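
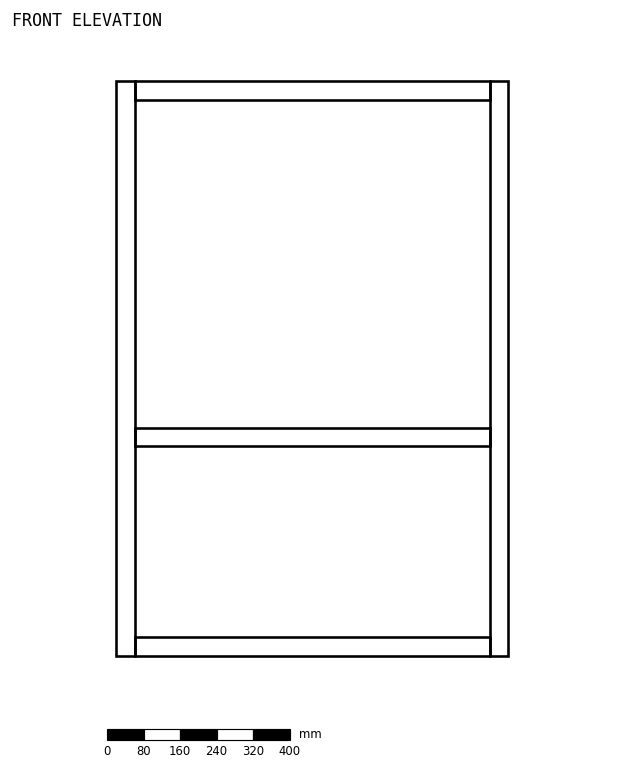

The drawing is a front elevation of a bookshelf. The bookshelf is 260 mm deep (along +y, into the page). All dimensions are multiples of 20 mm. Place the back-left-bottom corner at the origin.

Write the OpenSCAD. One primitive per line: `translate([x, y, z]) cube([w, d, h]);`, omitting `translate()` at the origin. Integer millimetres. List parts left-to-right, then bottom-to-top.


cube([40, 260, 1260]);
translate([40, 0, 0]) cube([780, 260, 40]);
translate([40, 0, 460]) cube([780, 260, 40]);
translate([40, 0, 1220]) cube([780, 260, 40]);
translate([820, 0, 0]) cube([40, 260, 1260]);


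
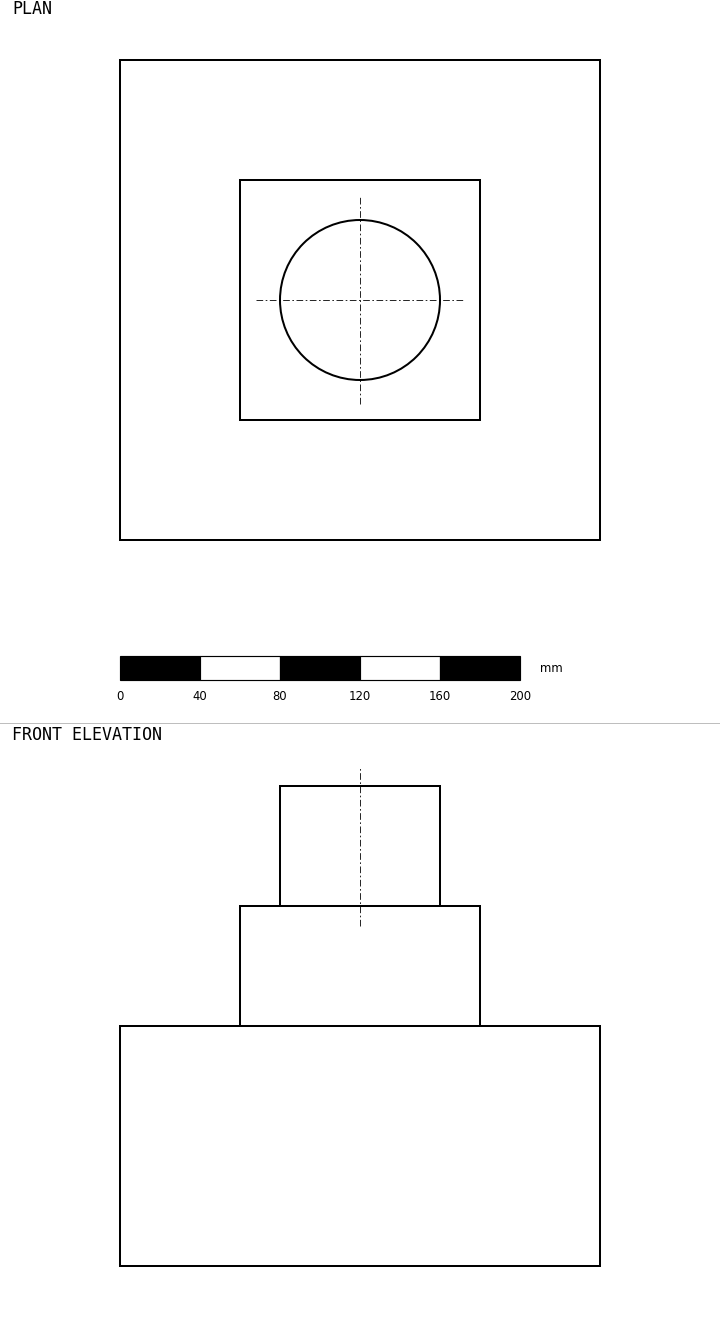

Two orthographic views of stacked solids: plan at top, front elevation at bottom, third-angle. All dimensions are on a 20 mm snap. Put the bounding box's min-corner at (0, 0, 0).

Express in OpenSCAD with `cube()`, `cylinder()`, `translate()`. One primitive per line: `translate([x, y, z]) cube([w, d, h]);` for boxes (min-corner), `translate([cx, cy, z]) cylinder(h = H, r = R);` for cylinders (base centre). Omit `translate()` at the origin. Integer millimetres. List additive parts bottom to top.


cube([240, 240, 120]);
translate([60, 60, 120]) cube([120, 120, 60]);
translate([120, 120, 180]) cylinder(h = 60, r = 40);


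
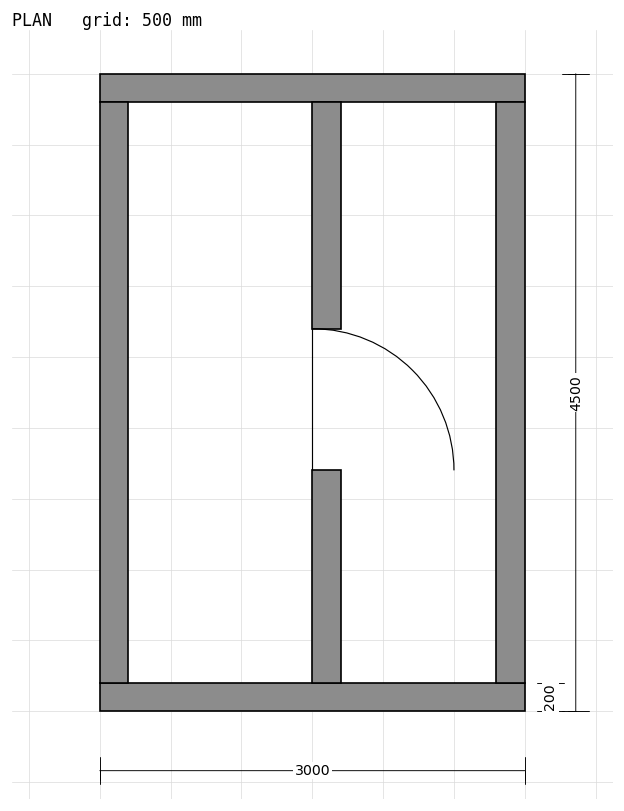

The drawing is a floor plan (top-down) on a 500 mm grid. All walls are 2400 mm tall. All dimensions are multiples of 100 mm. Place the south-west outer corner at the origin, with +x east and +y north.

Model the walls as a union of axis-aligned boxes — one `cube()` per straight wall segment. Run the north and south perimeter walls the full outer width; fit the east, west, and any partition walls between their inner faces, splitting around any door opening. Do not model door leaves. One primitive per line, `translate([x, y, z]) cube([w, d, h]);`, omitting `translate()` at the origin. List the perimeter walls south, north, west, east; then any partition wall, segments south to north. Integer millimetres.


cube([3000, 200, 2400]);
translate([0, 4300, 0]) cube([3000, 200, 2400]);
translate([0, 200, 0]) cube([200, 4100, 2400]);
translate([2800, 200, 0]) cube([200, 4100, 2400]);
translate([1500, 200, 0]) cube([200, 1500, 2400]);
translate([1500, 2700, 0]) cube([200, 1600, 2400]);


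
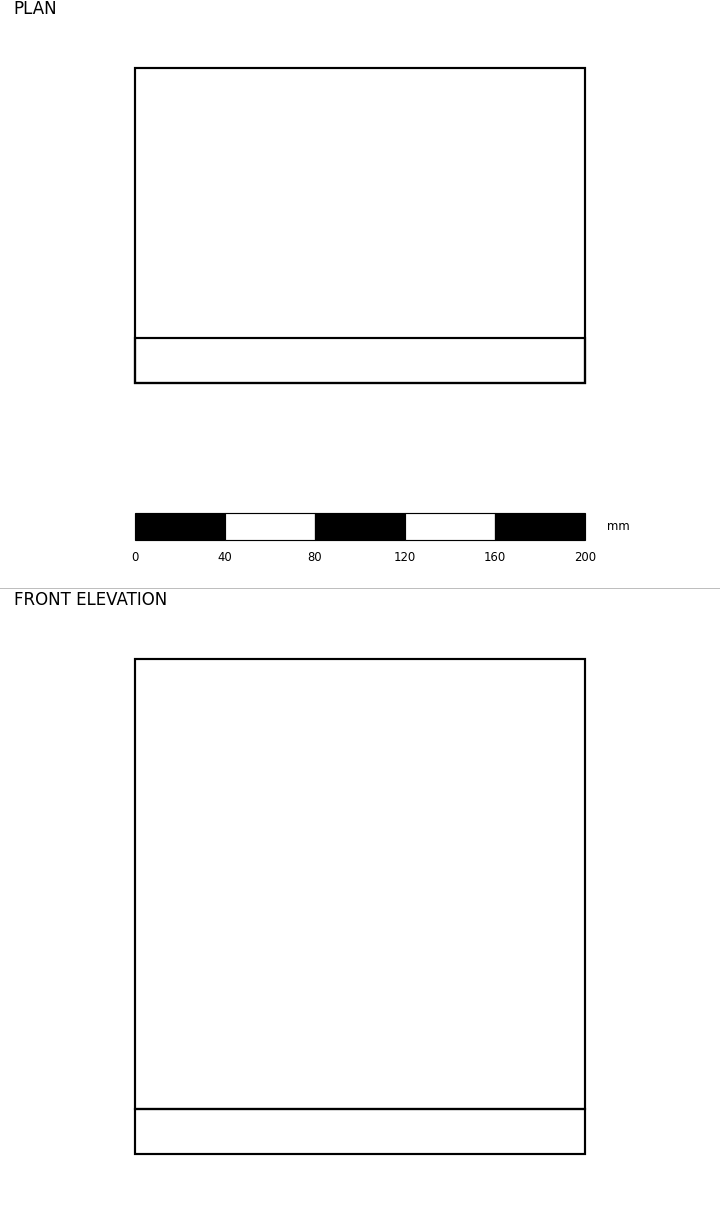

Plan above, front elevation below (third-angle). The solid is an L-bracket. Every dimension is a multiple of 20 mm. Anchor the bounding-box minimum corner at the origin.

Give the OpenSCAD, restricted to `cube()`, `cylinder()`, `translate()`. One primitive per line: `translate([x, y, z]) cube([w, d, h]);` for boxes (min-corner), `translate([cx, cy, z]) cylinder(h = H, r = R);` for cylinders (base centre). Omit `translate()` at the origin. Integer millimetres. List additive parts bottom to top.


cube([200, 140, 20]);
translate([0, 0, 20]) cube([200, 20, 200]);


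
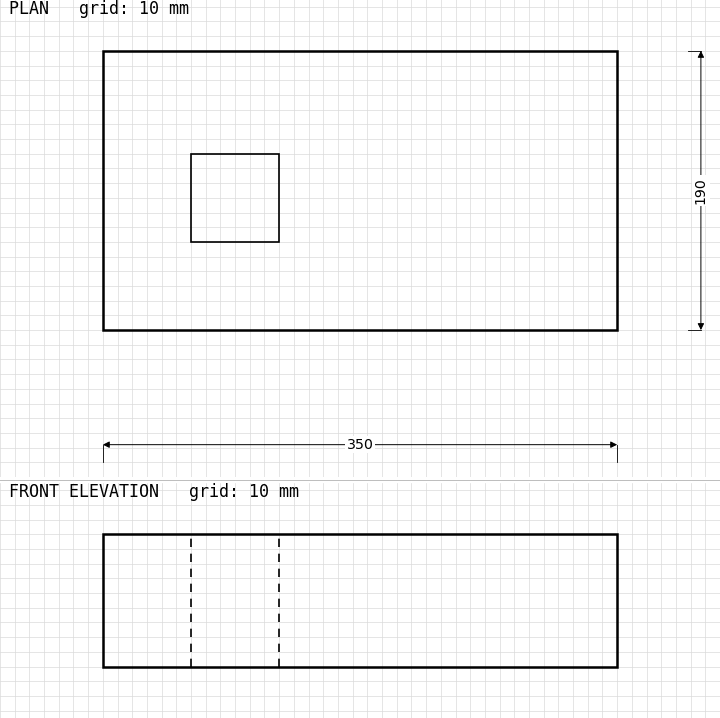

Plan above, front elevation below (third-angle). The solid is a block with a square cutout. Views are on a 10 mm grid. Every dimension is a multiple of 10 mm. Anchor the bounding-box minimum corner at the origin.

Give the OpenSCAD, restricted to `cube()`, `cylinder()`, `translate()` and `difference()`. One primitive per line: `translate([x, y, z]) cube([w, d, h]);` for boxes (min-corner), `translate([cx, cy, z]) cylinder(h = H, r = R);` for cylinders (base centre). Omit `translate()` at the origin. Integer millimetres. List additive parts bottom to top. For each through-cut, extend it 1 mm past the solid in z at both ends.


difference() {
  cube([350, 190, 90]);
  translate([60, 60, -1]) cube([60, 60, 92]);
}


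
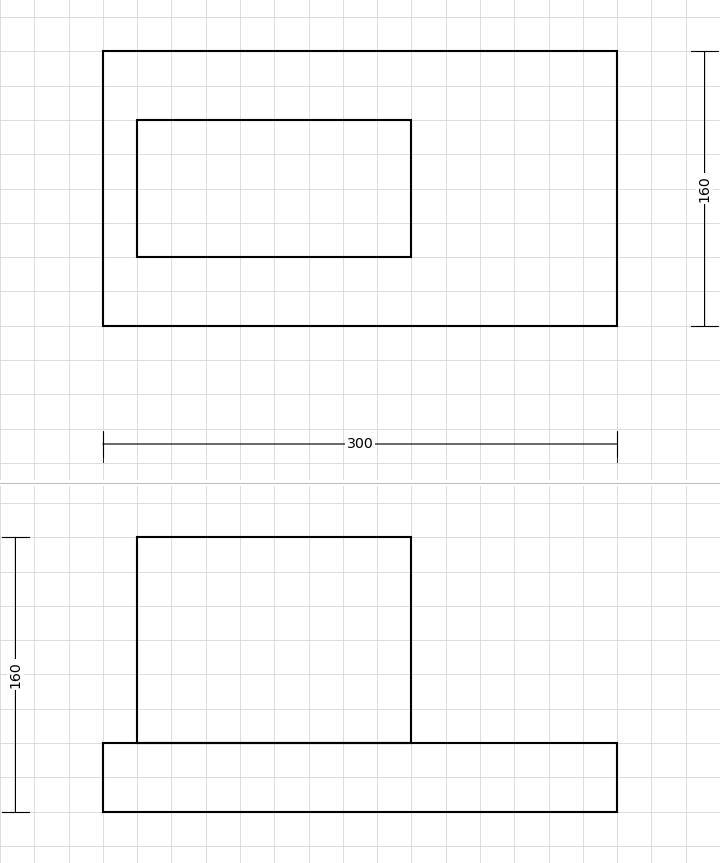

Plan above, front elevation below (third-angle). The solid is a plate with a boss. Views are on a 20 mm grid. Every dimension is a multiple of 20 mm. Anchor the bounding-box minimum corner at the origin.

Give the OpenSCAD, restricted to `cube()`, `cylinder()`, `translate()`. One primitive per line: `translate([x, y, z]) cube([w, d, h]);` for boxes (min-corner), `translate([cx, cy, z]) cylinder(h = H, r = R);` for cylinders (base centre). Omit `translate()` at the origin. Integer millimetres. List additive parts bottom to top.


cube([300, 160, 40]);
translate([20, 40, 40]) cube([160, 80, 120]);


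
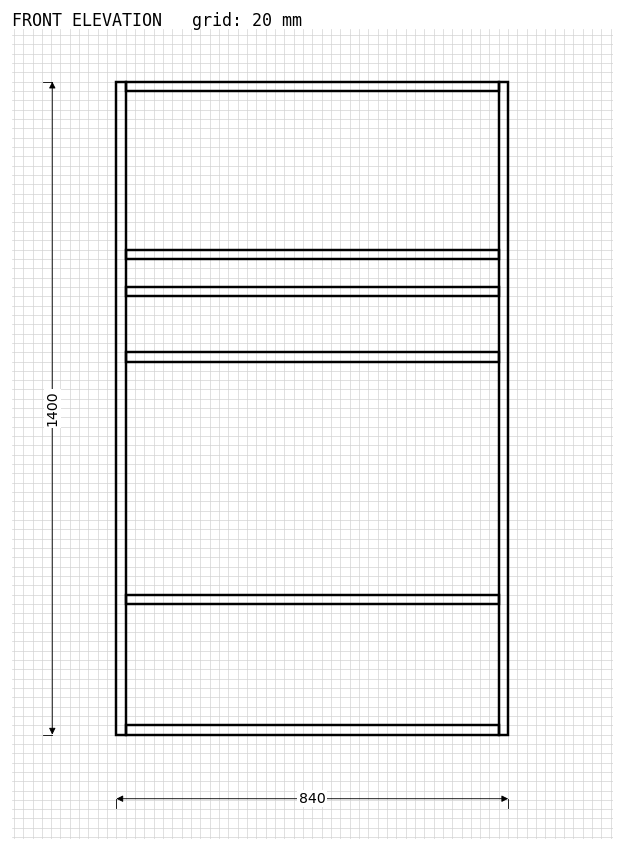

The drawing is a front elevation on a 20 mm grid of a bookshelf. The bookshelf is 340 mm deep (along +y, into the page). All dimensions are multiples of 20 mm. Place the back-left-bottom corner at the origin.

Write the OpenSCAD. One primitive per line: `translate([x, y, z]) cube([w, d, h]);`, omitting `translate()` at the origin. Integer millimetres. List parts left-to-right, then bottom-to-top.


cube([20, 340, 1400]);
translate([20, 0, 0]) cube([800, 340, 20]);
translate([20, 0, 280]) cube([800, 340, 20]);
translate([20, 0, 800]) cube([800, 340, 20]);
translate([20, 0, 940]) cube([800, 340, 20]);
translate([20, 0, 1020]) cube([800, 340, 20]);
translate([20, 0, 1380]) cube([800, 340, 20]);
translate([820, 0, 0]) cube([20, 340, 1400]);


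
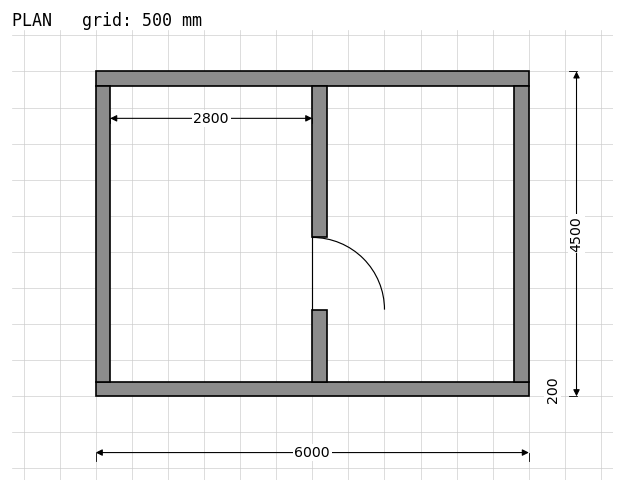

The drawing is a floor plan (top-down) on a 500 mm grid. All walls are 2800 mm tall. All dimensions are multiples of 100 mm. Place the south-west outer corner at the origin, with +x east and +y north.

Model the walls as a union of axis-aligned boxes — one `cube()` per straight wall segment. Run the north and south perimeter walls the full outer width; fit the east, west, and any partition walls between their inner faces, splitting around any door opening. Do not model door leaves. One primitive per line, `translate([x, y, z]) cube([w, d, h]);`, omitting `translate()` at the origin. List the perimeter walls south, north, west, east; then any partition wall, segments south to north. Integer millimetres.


cube([6000, 200, 2800]);
translate([0, 4300, 0]) cube([6000, 200, 2800]);
translate([0, 200, 0]) cube([200, 4100, 2800]);
translate([5800, 200, 0]) cube([200, 4100, 2800]);
translate([3000, 200, 0]) cube([200, 1000, 2800]);
translate([3000, 2200, 0]) cube([200, 2100, 2800]);


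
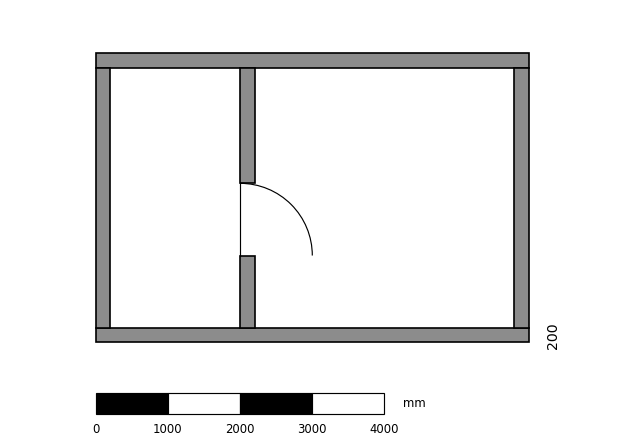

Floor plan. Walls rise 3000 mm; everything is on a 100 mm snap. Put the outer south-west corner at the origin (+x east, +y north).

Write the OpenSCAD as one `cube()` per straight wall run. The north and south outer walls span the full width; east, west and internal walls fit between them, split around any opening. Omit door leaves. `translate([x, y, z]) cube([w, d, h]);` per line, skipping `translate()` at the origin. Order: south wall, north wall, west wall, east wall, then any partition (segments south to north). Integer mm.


cube([6000, 200, 3000]);
translate([0, 3800, 0]) cube([6000, 200, 3000]);
translate([0, 200, 0]) cube([200, 3600, 3000]);
translate([5800, 200, 0]) cube([200, 3600, 3000]);
translate([2000, 200, 0]) cube([200, 1000, 3000]);
translate([2000, 2200, 0]) cube([200, 1600, 3000]);


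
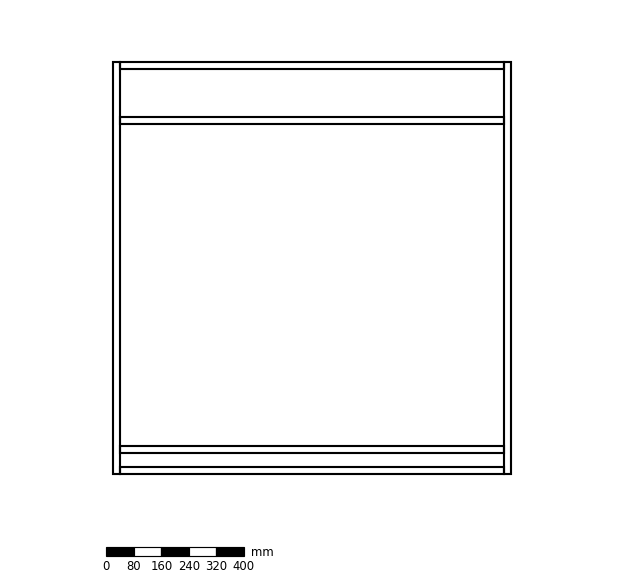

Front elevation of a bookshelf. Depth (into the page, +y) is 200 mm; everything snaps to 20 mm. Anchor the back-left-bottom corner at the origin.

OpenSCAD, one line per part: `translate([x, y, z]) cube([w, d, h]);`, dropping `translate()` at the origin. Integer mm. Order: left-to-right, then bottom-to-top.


cube([20, 200, 1200]);
translate([20, 0, 0]) cube([1120, 200, 20]);
translate([20, 0, 60]) cube([1120, 200, 20]);
translate([20, 0, 1020]) cube([1120, 200, 20]);
translate([20, 0, 1180]) cube([1120, 200, 20]);
translate([1140, 0, 0]) cube([20, 200, 1200]);


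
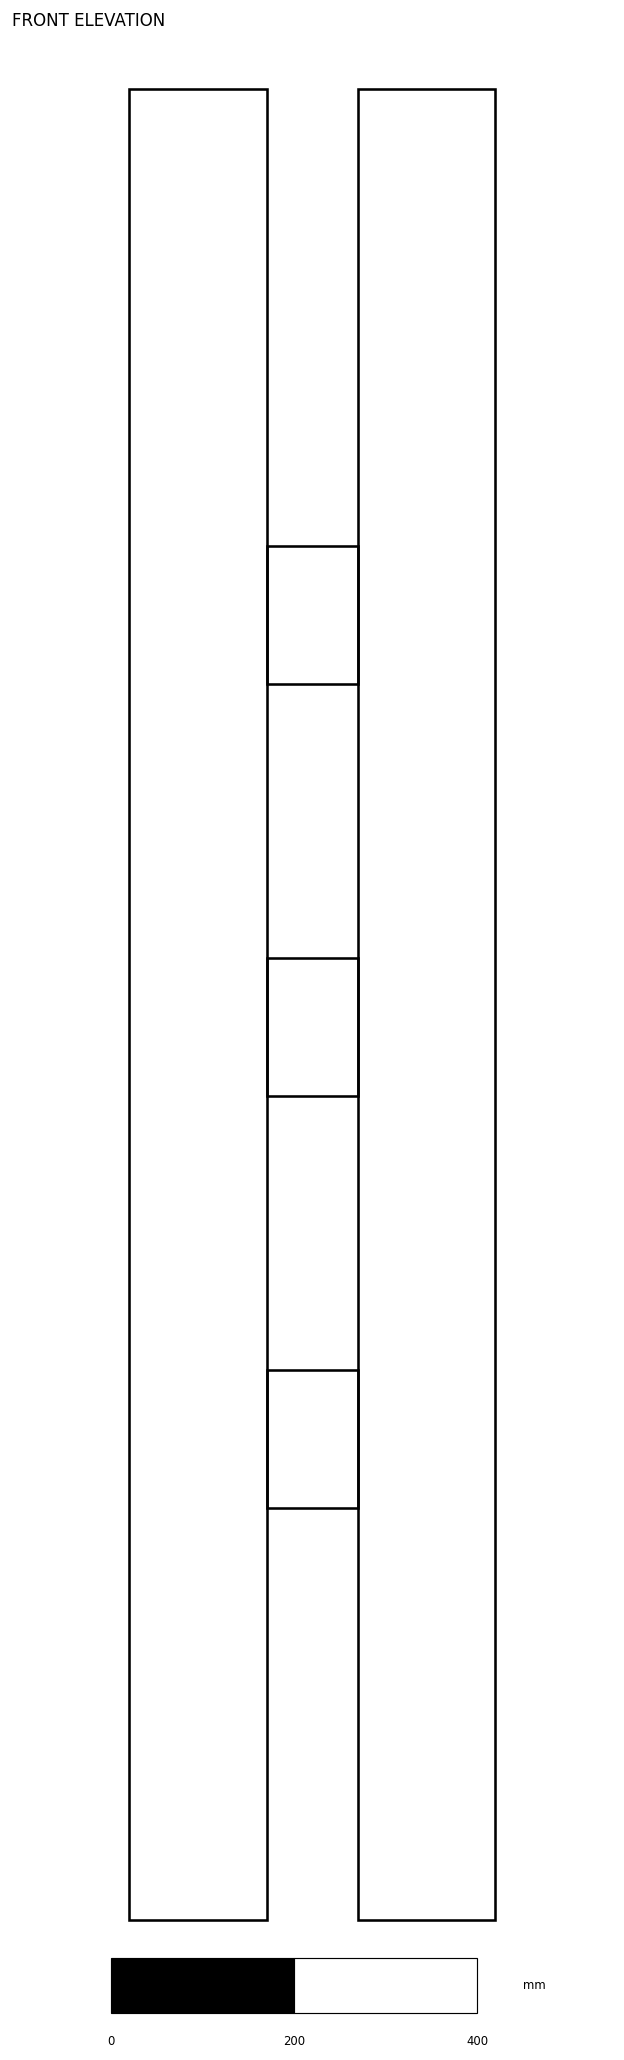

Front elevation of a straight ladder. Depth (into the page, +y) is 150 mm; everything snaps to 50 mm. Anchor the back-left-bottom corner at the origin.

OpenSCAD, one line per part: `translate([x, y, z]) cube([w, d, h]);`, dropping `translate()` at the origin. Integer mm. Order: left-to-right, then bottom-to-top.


cube([150, 150, 2000]);
translate([150, 0, 450]) cube([100, 150, 150]);
translate([150, 0, 900]) cube([100, 150, 150]);
translate([150, 0, 1350]) cube([100, 150, 150]);
translate([250, 0, 0]) cube([150, 150, 2000]);


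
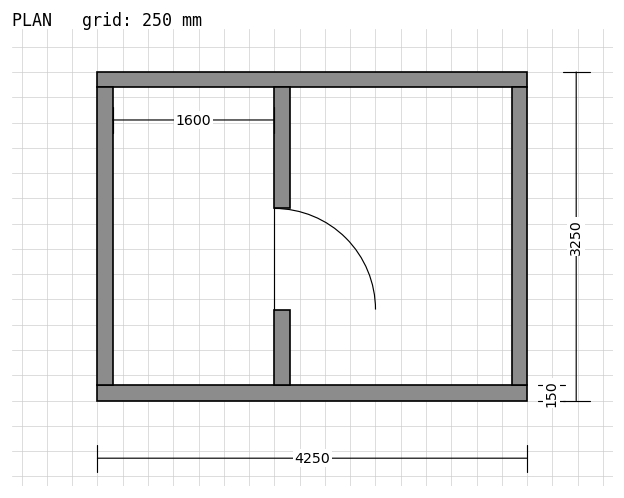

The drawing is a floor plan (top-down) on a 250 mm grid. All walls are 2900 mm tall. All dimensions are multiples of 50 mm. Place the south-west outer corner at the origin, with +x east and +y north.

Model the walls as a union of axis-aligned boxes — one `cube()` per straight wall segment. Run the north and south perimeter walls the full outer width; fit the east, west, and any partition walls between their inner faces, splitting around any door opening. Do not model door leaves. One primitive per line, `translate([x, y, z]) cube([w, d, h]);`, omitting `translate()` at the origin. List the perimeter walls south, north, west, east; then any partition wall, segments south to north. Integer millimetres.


cube([4250, 150, 2900]);
translate([0, 3100, 0]) cube([4250, 150, 2900]);
translate([0, 150, 0]) cube([150, 2950, 2900]);
translate([4100, 150, 0]) cube([150, 2950, 2900]);
translate([1750, 150, 0]) cube([150, 750, 2900]);
translate([1750, 1900, 0]) cube([150, 1200, 2900]);


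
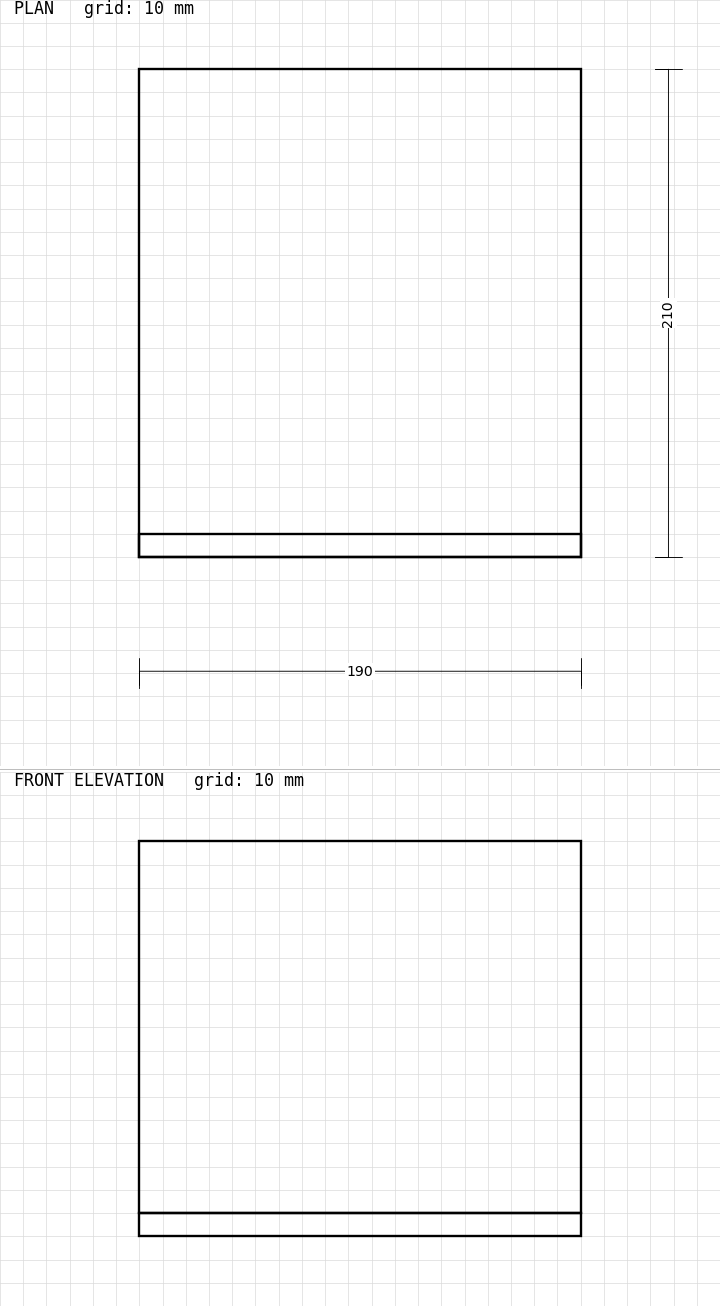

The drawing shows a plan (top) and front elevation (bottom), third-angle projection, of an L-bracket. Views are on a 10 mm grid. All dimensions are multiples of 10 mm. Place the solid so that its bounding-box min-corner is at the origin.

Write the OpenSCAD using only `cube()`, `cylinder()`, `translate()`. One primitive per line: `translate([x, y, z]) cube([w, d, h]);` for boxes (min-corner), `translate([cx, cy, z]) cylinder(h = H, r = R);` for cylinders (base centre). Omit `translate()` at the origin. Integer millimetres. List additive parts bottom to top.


cube([190, 210, 10]);
translate([0, 0, 10]) cube([190, 10, 160]);


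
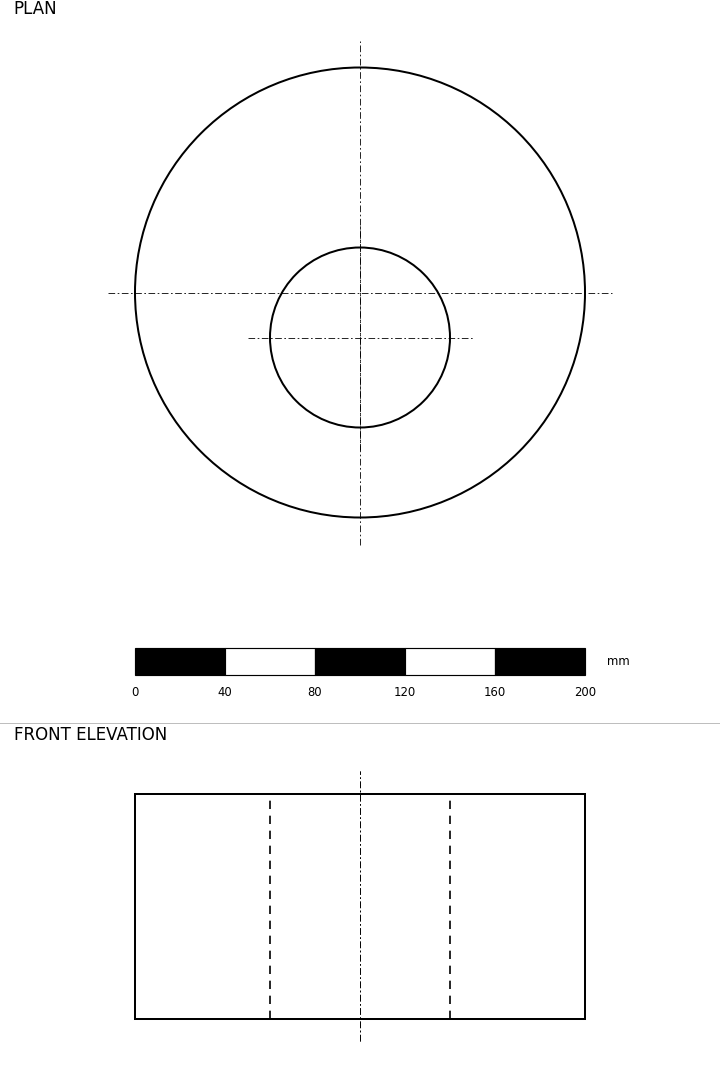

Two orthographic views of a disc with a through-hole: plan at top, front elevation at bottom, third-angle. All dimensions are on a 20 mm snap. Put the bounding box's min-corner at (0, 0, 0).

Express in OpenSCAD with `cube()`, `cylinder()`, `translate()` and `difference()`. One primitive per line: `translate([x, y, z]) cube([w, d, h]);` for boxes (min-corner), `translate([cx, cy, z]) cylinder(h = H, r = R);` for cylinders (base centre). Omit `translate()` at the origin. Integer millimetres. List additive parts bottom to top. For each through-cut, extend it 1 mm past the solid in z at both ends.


difference() {
  translate([100, 100, 0]) cylinder(h = 100, r = 100);
  translate([100, 80, -1]) cylinder(h = 102, r = 40);
}


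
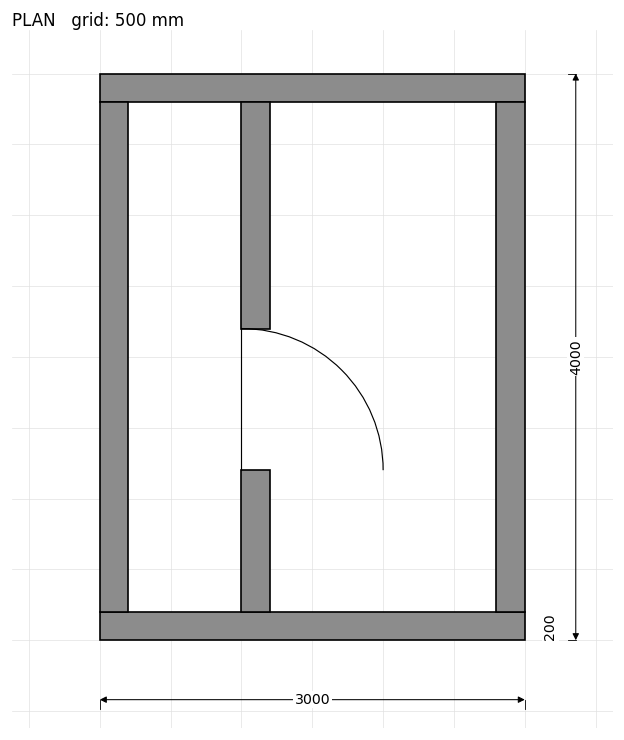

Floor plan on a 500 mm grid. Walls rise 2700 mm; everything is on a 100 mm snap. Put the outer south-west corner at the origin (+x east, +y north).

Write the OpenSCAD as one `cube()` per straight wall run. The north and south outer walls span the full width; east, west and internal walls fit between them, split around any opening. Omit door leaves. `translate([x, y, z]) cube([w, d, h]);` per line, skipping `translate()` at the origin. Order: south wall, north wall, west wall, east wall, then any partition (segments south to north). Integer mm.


cube([3000, 200, 2700]);
translate([0, 3800, 0]) cube([3000, 200, 2700]);
translate([0, 200, 0]) cube([200, 3600, 2700]);
translate([2800, 200, 0]) cube([200, 3600, 2700]);
translate([1000, 200, 0]) cube([200, 1000, 2700]);
translate([1000, 2200, 0]) cube([200, 1600, 2700]);


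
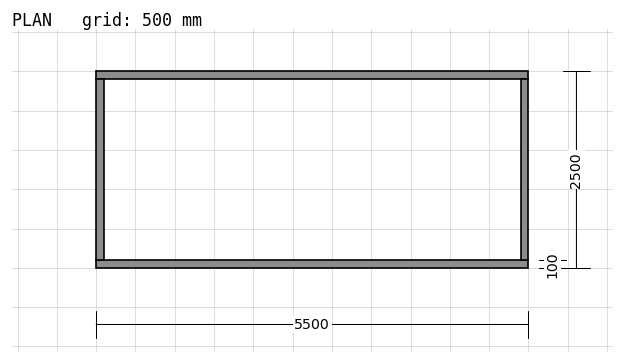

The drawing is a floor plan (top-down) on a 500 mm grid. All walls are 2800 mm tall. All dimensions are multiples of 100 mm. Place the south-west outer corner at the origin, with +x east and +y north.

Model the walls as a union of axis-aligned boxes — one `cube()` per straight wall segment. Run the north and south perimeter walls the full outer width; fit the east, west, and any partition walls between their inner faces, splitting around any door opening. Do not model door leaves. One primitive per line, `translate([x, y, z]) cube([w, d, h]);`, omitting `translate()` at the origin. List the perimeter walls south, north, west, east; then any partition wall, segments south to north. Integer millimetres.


cube([5500, 100, 2800]);
translate([0, 2400, 0]) cube([5500, 100, 2800]);
translate([0, 100, 0]) cube([100, 2300, 2800]);
translate([5400, 100, 0]) cube([100, 2300, 2800]);


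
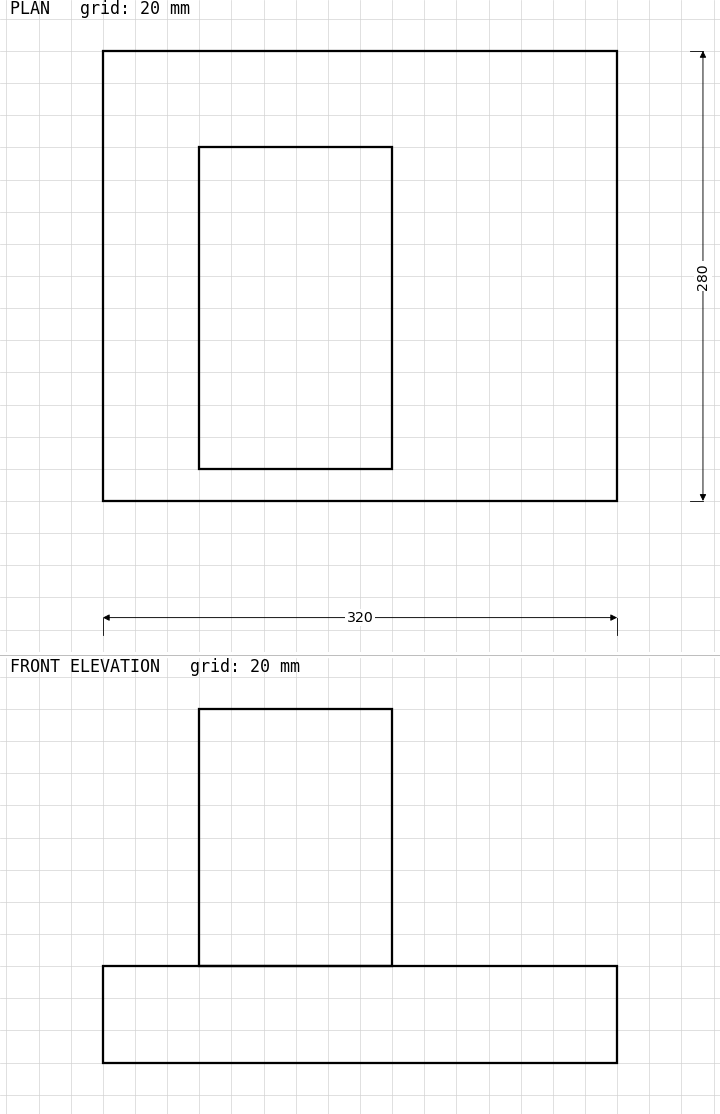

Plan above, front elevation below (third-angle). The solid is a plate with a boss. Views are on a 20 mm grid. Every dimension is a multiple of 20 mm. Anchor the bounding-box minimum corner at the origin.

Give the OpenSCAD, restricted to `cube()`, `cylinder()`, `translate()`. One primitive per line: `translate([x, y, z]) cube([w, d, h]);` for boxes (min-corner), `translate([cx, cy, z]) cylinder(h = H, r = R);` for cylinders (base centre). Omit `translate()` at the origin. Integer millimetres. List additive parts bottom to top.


cube([320, 280, 60]);
translate([60, 20, 60]) cube([120, 200, 160]);


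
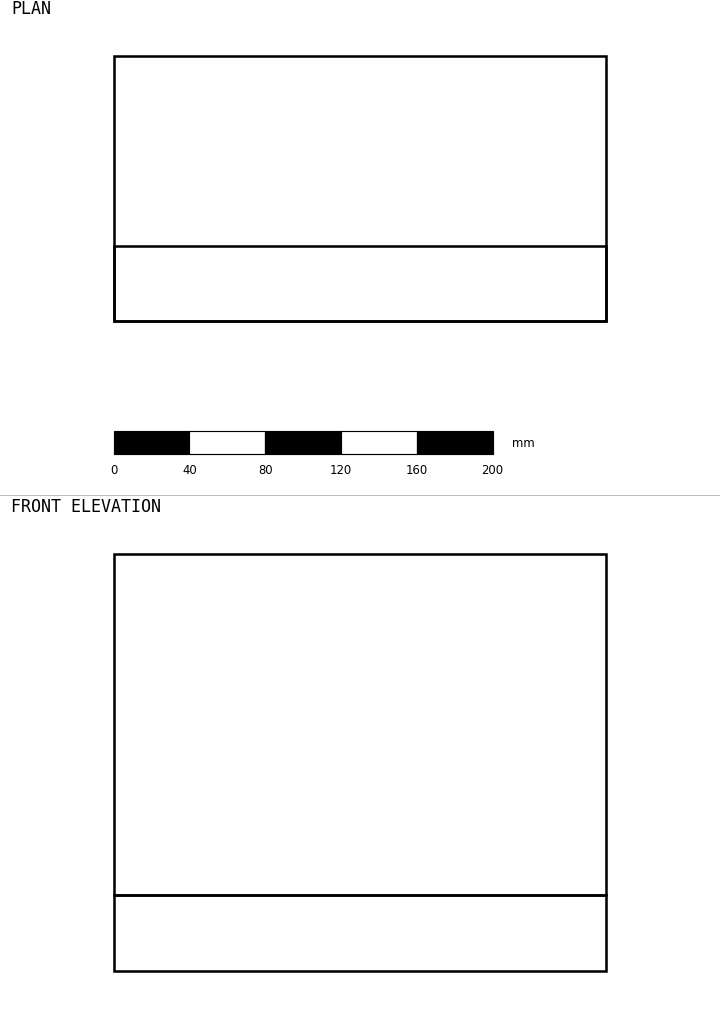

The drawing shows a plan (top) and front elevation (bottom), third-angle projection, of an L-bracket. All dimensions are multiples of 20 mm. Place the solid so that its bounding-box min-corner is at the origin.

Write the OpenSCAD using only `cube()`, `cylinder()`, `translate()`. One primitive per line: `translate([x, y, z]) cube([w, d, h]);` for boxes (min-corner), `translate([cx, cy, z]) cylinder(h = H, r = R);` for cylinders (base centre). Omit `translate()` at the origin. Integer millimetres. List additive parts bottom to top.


cube([260, 140, 40]);
translate([0, 0, 40]) cube([260, 40, 180]);


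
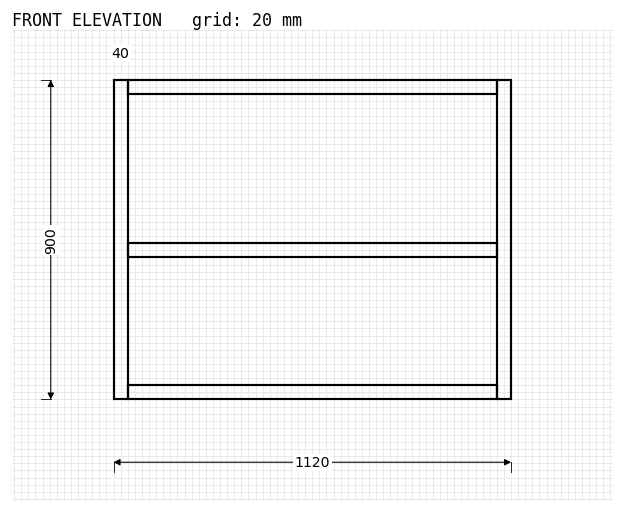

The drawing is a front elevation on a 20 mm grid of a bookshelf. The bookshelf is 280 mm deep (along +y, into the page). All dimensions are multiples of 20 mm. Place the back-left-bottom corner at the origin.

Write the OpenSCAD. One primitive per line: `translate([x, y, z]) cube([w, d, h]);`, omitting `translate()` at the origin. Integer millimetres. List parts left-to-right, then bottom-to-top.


cube([40, 280, 900]);
translate([40, 0, 0]) cube([1040, 280, 40]);
translate([40, 0, 400]) cube([1040, 280, 40]);
translate([40, 0, 860]) cube([1040, 280, 40]);
translate([1080, 0, 0]) cube([40, 280, 900]);


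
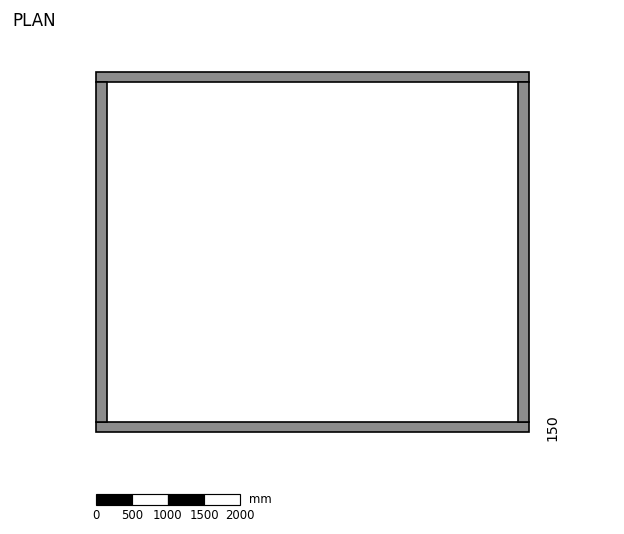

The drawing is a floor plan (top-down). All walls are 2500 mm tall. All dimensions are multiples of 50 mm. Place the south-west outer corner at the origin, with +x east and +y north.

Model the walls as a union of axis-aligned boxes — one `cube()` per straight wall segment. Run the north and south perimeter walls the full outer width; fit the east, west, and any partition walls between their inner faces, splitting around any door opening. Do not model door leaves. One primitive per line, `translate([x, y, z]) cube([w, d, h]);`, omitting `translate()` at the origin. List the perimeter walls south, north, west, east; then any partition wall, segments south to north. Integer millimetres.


cube([6000, 150, 2500]);
translate([0, 4850, 0]) cube([6000, 150, 2500]);
translate([0, 150, 0]) cube([150, 4700, 2500]);
translate([5850, 150, 0]) cube([150, 4700, 2500]);


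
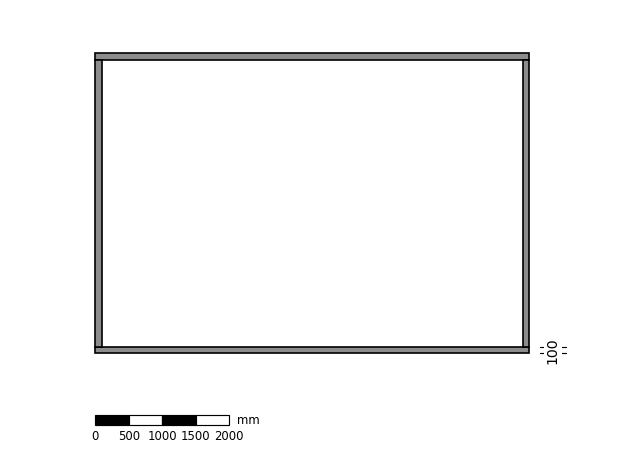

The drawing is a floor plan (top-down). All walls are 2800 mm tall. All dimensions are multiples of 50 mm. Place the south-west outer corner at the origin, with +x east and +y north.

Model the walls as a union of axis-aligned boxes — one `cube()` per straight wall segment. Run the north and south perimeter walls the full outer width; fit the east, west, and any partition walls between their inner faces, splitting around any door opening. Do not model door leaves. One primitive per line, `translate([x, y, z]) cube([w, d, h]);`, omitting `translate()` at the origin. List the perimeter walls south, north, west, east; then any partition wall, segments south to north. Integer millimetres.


cube([6500, 100, 2800]);
translate([0, 4400, 0]) cube([6500, 100, 2800]);
translate([0, 100, 0]) cube([100, 4300, 2800]);
translate([6400, 100, 0]) cube([100, 4300, 2800]);


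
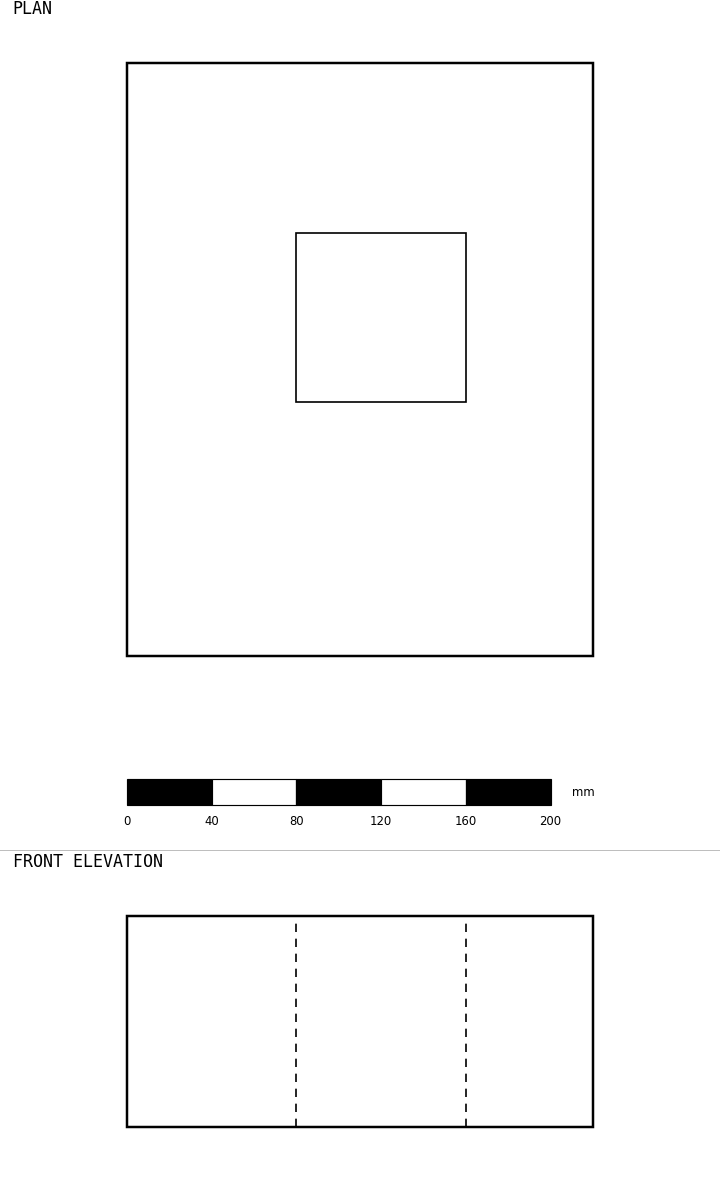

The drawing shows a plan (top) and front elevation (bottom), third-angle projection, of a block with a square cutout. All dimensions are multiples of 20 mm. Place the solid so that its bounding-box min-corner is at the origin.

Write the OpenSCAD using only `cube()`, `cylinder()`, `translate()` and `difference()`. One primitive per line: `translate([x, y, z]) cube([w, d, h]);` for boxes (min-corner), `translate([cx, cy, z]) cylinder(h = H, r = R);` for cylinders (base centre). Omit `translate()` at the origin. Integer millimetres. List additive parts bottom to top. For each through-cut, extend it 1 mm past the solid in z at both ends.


difference() {
  cube([220, 280, 100]);
  translate([80, 120, -1]) cube([80, 80, 102]);
}


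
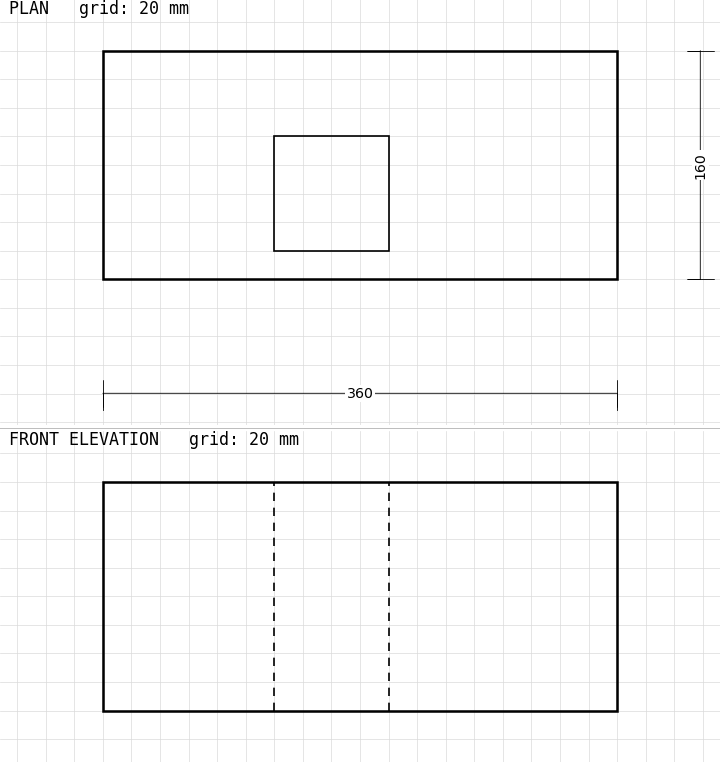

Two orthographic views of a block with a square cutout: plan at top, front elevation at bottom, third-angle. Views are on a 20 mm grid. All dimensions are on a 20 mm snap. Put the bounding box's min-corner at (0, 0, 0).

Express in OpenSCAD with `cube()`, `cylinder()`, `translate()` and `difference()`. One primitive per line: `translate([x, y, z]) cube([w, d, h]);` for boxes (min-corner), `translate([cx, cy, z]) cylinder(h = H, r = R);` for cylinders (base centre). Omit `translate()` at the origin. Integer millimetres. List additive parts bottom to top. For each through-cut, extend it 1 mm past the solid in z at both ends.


difference() {
  cube([360, 160, 160]);
  translate([120, 20, -1]) cube([80, 80, 162]);
}


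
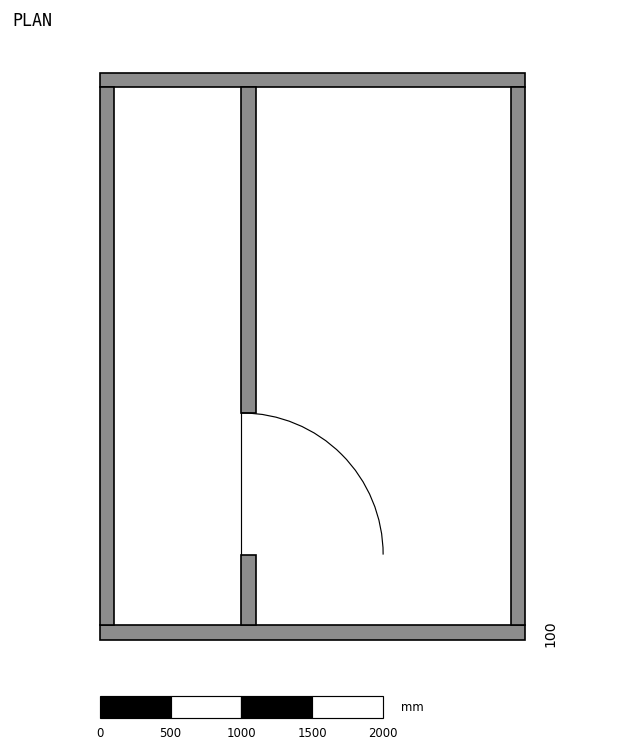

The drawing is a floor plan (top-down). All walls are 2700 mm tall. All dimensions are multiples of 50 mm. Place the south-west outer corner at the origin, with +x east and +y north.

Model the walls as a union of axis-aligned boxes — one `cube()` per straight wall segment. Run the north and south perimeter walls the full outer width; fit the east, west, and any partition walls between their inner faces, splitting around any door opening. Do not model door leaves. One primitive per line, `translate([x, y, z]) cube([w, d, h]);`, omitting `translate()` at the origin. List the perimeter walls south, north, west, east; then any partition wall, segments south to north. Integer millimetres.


cube([3000, 100, 2700]);
translate([0, 3900, 0]) cube([3000, 100, 2700]);
translate([0, 100, 0]) cube([100, 3800, 2700]);
translate([2900, 100, 0]) cube([100, 3800, 2700]);
translate([1000, 100, 0]) cube([100, 500, 2700]);
translate([1000, 1600, 0]) cube([100, 2300, 2700]);


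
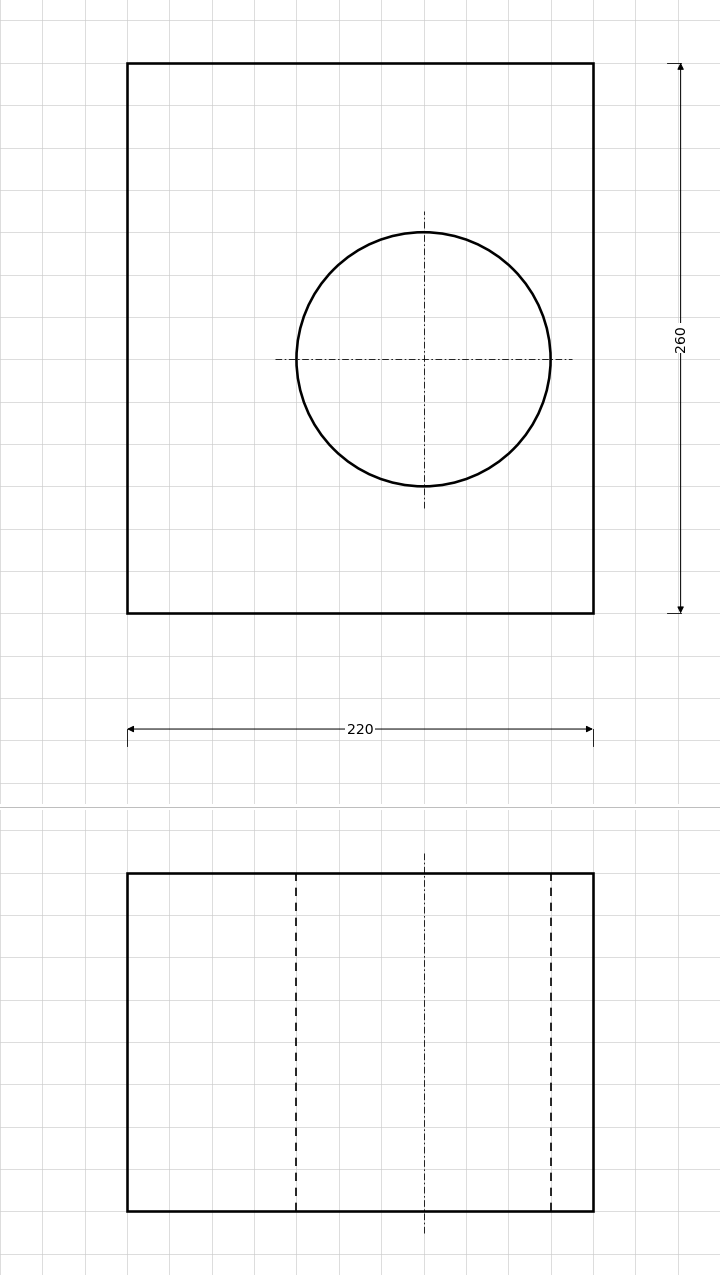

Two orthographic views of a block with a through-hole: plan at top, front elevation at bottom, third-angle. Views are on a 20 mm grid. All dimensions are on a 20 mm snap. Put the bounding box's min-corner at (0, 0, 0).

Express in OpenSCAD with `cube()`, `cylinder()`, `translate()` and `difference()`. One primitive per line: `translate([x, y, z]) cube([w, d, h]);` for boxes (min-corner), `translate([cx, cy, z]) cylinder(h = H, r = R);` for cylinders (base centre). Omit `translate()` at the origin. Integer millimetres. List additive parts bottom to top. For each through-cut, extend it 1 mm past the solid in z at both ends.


difference() {
  cube([220, 260, 160]);
  translate([140, 120, -1]) cylinder(h = 162, r = 60);
}


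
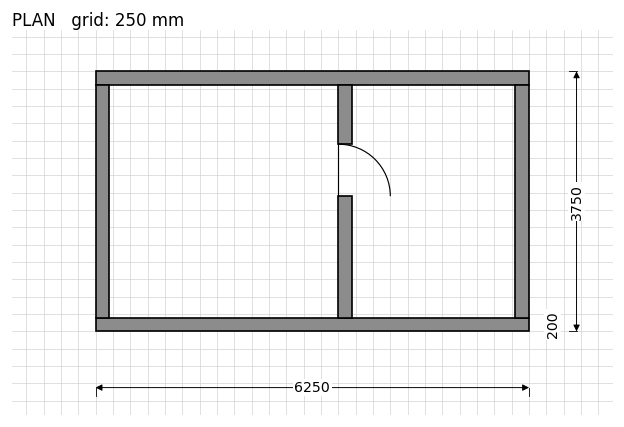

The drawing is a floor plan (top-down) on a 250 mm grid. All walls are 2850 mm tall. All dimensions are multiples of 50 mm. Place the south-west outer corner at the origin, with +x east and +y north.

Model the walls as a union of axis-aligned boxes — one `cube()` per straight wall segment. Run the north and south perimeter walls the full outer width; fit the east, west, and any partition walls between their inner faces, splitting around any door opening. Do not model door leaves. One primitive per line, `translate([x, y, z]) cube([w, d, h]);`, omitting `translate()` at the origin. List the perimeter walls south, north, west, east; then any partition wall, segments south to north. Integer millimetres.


cube([6250, 200, 2850]);
translate([0, 3550, 0]) cube([6250, 200, 2850]);
translate([0, 200, 0]) cube([200, 3350, 2850]);
translate([6050, 200, 0]) cube([200, 3350, 2850]);
translate([3500, 200, 0]) cube([200, 1750, 2850]);
translate([3500, 2700, 0]) cube([200, 850, 2850]);


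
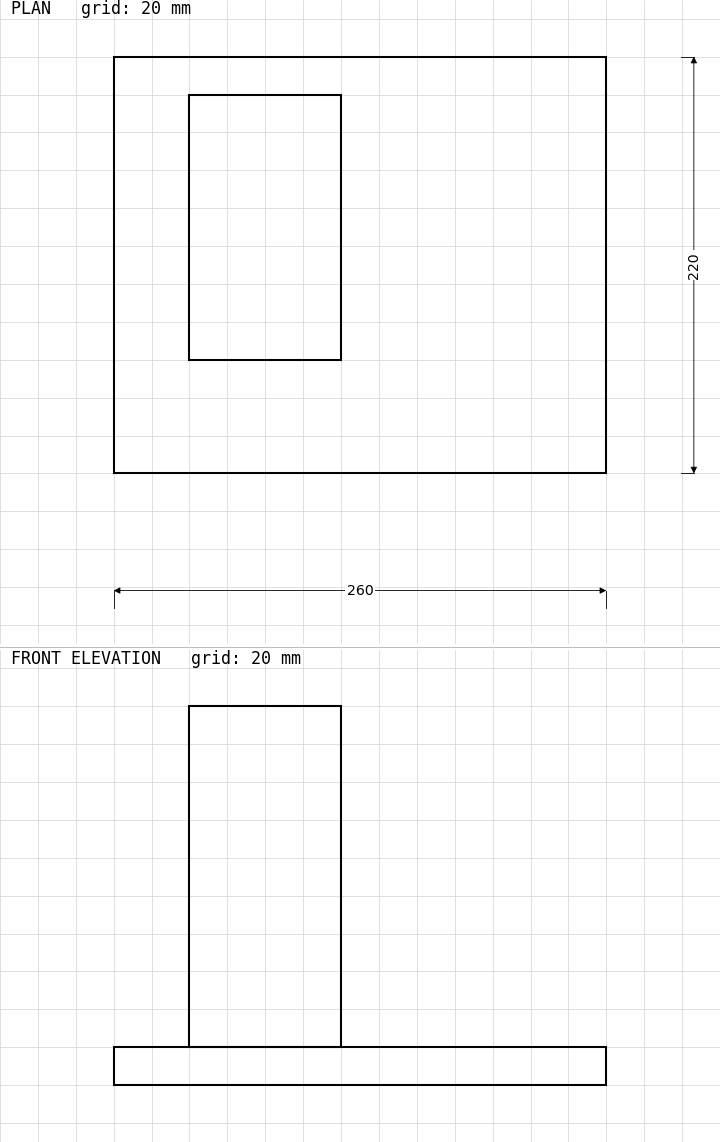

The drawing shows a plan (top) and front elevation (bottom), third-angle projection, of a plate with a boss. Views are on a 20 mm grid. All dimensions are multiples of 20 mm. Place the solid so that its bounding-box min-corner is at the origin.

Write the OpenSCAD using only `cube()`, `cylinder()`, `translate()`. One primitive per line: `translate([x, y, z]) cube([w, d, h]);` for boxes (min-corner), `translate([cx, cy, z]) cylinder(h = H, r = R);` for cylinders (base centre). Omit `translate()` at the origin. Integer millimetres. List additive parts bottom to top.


cube([260, 220, 20]);
translate([40, 60, 20]) cube([80, 140, 180]);


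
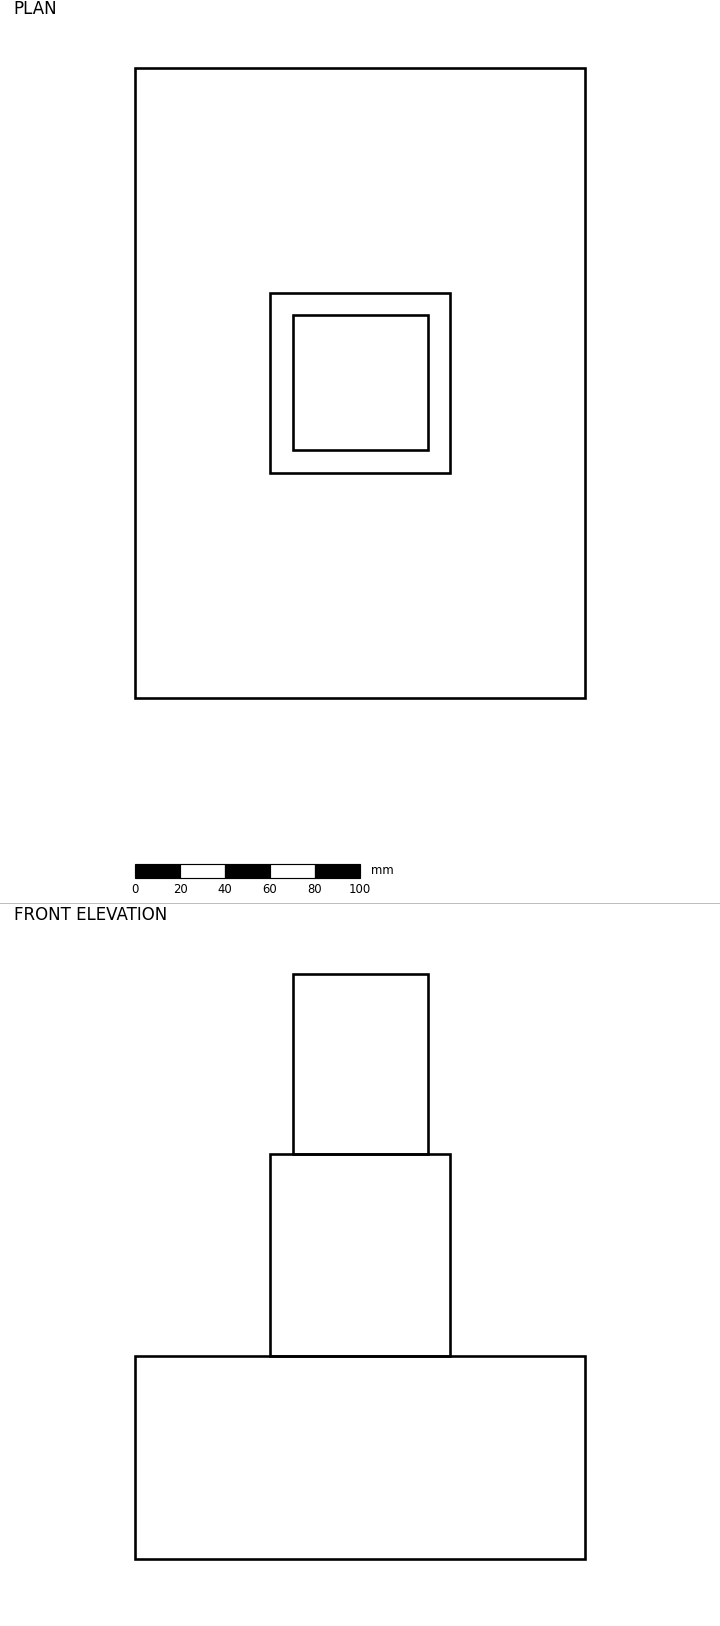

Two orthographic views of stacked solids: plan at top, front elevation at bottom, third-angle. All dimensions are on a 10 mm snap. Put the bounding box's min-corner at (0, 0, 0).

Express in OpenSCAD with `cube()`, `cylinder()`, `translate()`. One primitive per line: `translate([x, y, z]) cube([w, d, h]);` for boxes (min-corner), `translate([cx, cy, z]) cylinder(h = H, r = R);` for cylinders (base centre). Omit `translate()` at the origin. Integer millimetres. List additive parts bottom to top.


cube([200, 280, 90]);
translate([60, 100, 90]) cube([80, 80, 90]);
translate([70, 110, 180]) cube([60, 60, 80]);


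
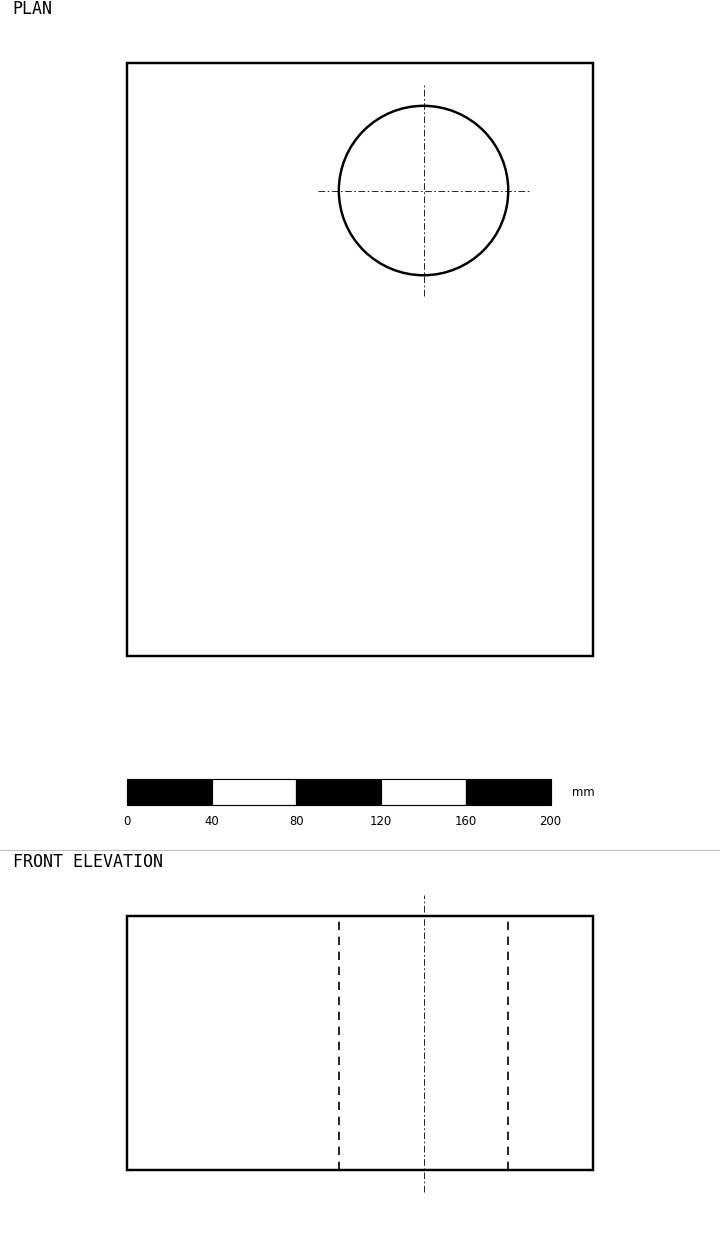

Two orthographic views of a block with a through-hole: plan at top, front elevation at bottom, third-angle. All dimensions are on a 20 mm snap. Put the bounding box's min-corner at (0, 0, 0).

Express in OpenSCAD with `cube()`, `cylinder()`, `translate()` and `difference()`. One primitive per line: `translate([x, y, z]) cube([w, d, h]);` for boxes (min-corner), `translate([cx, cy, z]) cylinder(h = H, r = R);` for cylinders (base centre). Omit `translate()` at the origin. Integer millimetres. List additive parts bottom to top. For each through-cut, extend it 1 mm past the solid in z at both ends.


difference() {
  cube([220, 280, 120]);
  translate([140, 220, -1]) cylinder(h = 122, r = 40);
}


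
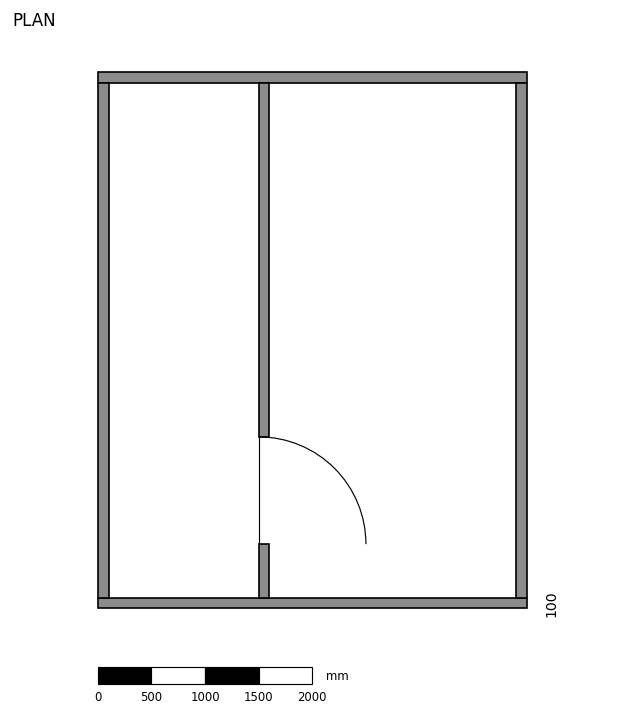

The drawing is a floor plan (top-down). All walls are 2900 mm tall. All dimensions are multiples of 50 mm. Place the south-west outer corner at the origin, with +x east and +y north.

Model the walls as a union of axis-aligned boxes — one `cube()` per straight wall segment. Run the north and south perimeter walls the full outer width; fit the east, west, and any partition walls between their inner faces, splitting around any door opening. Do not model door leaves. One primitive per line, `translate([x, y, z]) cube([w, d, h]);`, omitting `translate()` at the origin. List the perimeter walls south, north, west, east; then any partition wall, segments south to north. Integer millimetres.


cube([4000, 100, 2900]);
translate([0, 4900, 0]) cube([4000, 100, 2900]);
translate([0, 100, 0]) cube([100, 4800, 2900]);
translate([3900, 100, 0]) cube([100, 4800, 2900]);
translate([1500, 100, 0]) cube([100, 500, 2900]);
translate([1500, 1600, 0]) cube([100, 3300, 2900]);


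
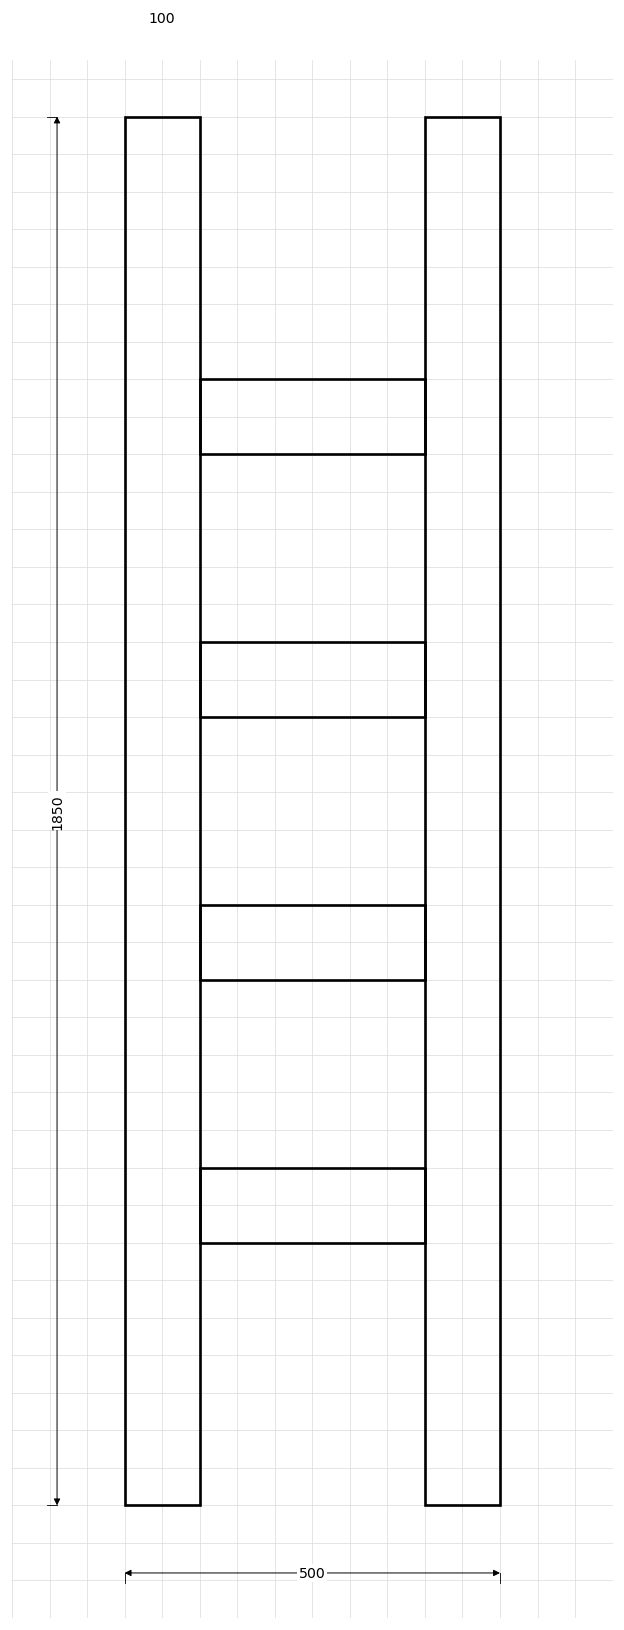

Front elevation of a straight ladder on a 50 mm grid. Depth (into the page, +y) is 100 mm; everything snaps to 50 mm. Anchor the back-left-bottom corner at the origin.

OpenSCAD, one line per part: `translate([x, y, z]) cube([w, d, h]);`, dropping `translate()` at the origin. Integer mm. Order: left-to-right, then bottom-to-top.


cube([100, 100, 1850]);
translate([100, 0, 350]) cube([300, 100, 100]);
translate([100, 0, 700]) cube([300, 100, 100]);
translate([100, 0, 1050]) cube([300, 100, 100]);
translate([100, 0, 1400]) cube([300, 100, 100]);
translate([400, 0, 0]) cube([100, 100, 1850]);


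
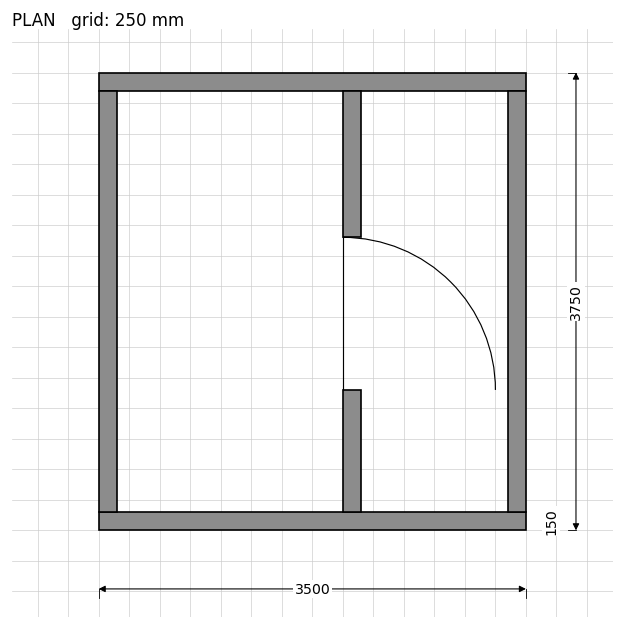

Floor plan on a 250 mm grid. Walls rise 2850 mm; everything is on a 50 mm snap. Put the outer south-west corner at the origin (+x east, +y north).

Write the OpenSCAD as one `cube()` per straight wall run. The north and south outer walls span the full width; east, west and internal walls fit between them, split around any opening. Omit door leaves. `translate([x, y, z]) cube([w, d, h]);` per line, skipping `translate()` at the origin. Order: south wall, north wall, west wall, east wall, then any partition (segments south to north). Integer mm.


cube([3500, 150, 2850]);
translate([0, 3600, 0]) cube([3500, 150, 2850]);
translate([0, 150, 0]) cube([150, 3450, 2850]);
translate([3350, 150, 0]) cube([150, 3450, 2850]);
translate([2000, 150, 0]) cube([150, 1000, 2850]);
translate([2000, 2400, 0]) cube([150, 1200, 2850]);


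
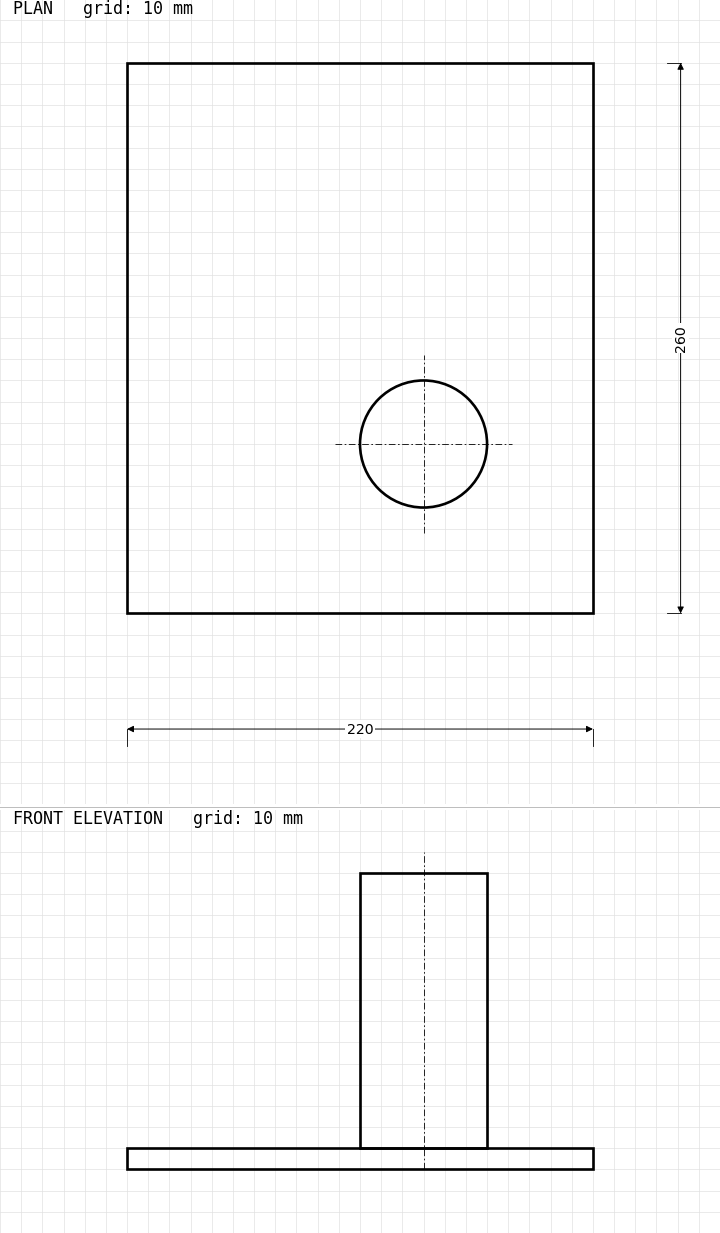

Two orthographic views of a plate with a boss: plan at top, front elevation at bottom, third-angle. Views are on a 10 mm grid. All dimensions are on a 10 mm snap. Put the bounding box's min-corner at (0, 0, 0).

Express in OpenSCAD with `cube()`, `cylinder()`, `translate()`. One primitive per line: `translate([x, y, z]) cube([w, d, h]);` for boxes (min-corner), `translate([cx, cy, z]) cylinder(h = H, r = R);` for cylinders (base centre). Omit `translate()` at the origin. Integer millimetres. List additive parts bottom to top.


cube([220, 260, 10]);
translate([140, 80, 10]) cylinder(h = 130, r = 30);


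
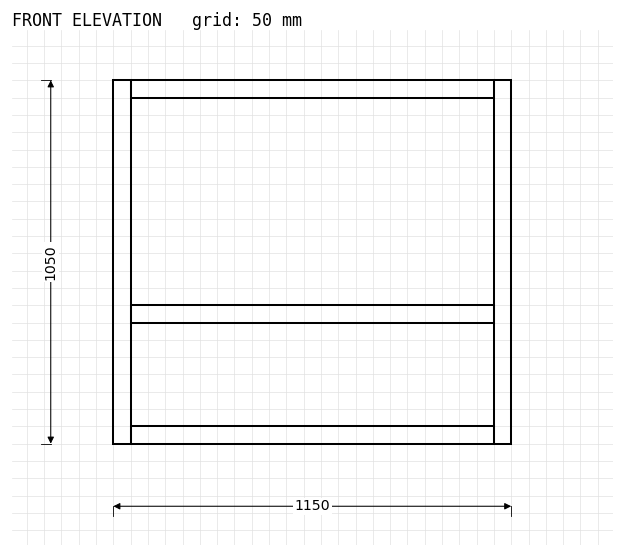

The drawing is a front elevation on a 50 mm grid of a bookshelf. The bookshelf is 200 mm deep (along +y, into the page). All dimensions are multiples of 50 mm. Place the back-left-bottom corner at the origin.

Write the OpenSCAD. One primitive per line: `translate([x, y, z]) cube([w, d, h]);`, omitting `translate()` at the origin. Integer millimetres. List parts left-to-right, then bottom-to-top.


cube([50, 200, 1050]);
translate([50, 0, 0]) cube([1050, 200, 50]);
translate([50, 0, 350]) cube([1050, 200, 50]);
translate([50, 0, 1000]) cube([1050, 200, 50]);
translate([1100, 0, 0]) cube([50, 200, 1050]);


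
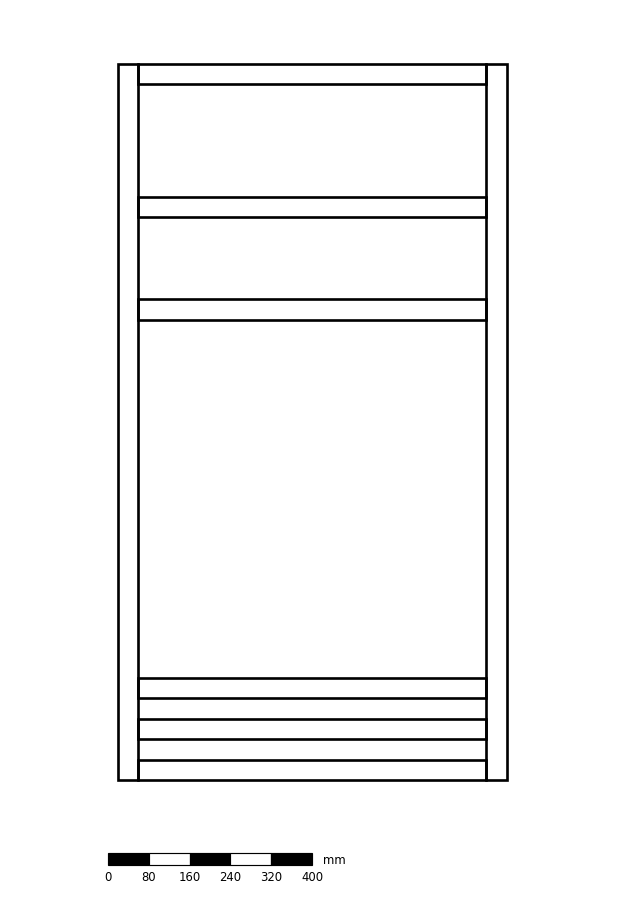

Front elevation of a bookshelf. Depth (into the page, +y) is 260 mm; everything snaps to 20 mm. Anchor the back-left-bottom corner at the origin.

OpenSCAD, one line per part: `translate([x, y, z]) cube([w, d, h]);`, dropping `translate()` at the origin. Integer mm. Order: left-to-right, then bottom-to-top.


cube([40, 260, 1400]);
translate([40, 0, 0]) cube([680, 260, 40]);
translate([40, 0, 80]) cube([680, 260, 40]);
translate([40, 0, 160]) cube([680, 260, 40]);
translate([40, 0, 900]) cube([680, 260, 40]);
translate([40, 0, 1100]) cube([680, 260, 40]);
translate([40, 0, 1360]) cube([680, 260, 40]);
translate([720, 0, 0]) cube([40, 260, 1400]);


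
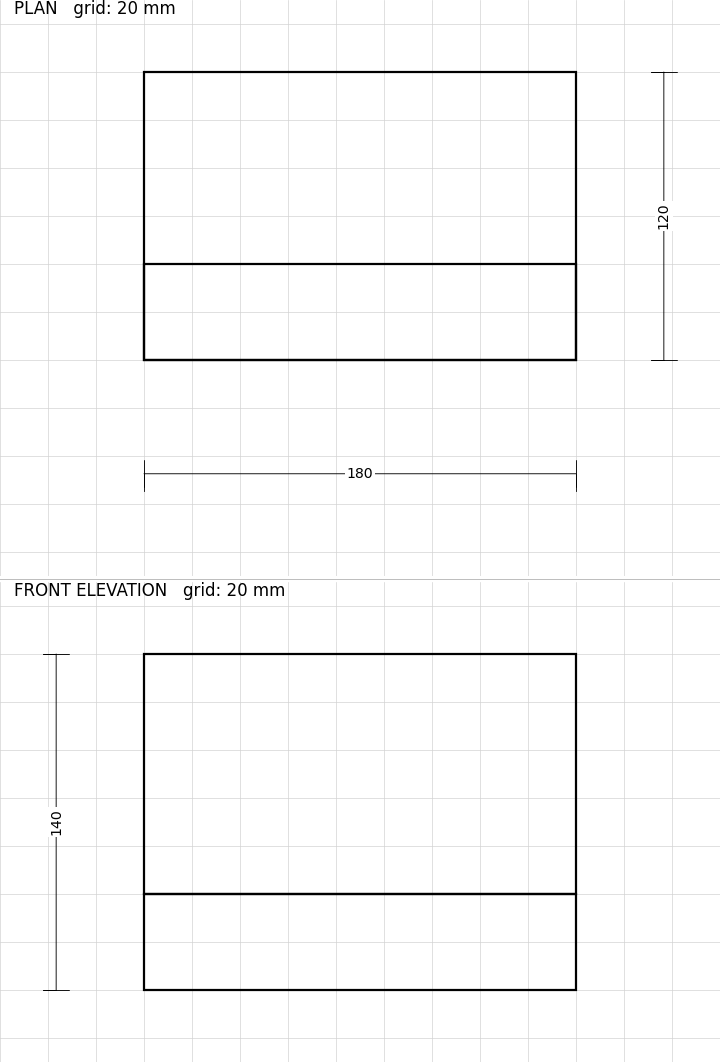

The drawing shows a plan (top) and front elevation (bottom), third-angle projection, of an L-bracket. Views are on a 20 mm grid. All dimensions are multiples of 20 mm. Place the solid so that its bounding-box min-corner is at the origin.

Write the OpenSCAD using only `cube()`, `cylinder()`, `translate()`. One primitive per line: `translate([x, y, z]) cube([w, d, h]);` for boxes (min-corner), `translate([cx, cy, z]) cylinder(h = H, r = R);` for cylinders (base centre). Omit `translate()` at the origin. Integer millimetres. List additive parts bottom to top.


cube([180, 120, 40]);
translate([0, 0, 40]) cube([180, 40, 100]);
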